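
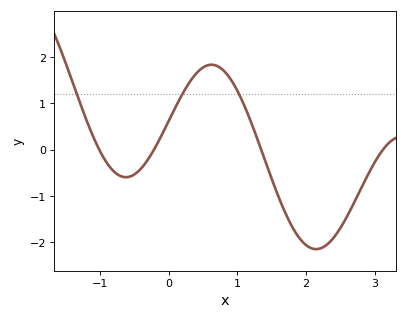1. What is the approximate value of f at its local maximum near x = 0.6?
1.8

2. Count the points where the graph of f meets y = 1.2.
3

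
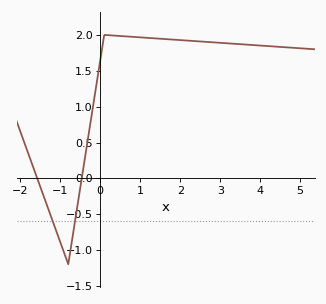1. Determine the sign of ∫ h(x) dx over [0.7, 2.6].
positive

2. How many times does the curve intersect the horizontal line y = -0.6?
2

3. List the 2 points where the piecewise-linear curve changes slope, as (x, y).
(-0.8, -1.2); (0.1, 2)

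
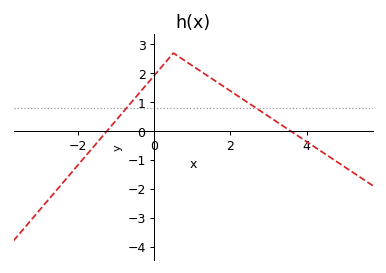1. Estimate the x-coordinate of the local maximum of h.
0.6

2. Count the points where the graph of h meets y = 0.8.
2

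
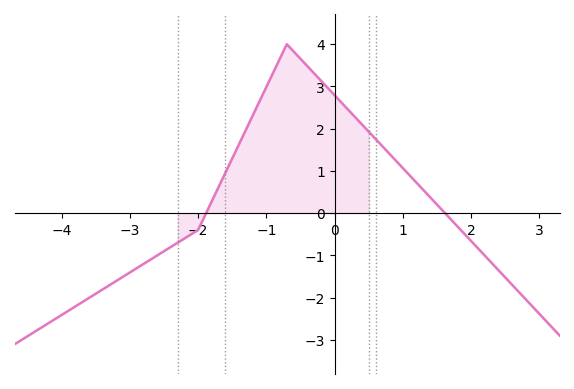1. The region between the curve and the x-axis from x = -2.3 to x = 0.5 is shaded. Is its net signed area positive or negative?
positive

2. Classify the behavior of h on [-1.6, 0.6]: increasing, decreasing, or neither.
neither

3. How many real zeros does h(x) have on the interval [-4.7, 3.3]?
2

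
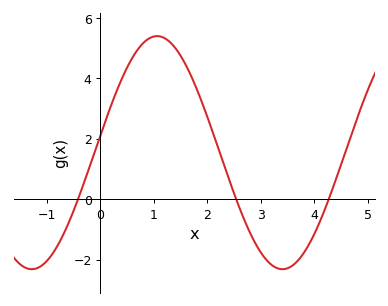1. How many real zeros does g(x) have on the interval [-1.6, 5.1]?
3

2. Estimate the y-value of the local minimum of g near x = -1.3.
-2.4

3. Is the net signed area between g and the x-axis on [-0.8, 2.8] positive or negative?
positive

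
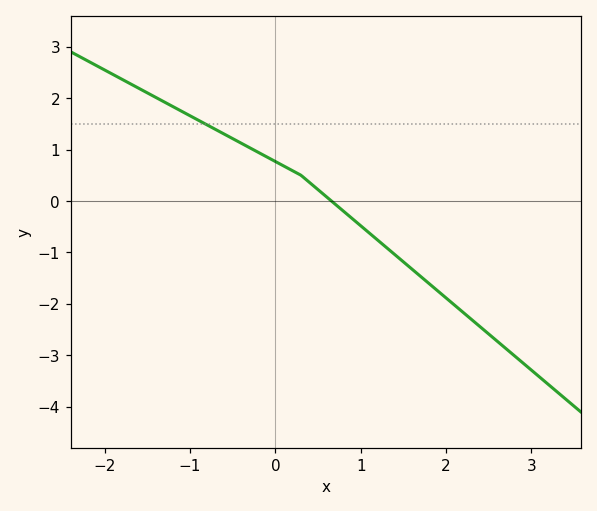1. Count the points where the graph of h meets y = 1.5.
1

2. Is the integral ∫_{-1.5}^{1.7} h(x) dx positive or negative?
positive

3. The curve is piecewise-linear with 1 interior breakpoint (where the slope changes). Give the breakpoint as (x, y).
(0.3, 0.5)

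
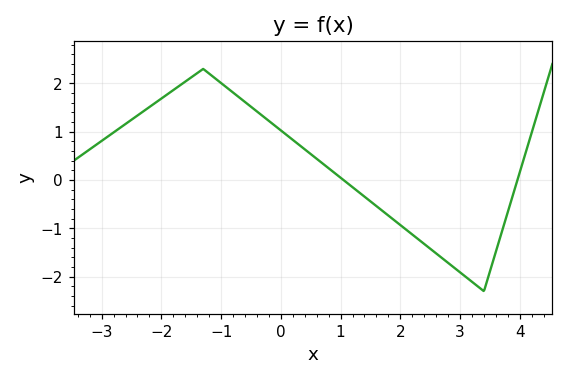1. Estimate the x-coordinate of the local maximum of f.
-1.4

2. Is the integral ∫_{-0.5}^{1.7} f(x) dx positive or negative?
positive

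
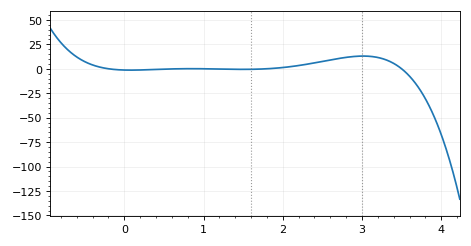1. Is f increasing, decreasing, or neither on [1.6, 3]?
increasing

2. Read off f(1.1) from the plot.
-0.128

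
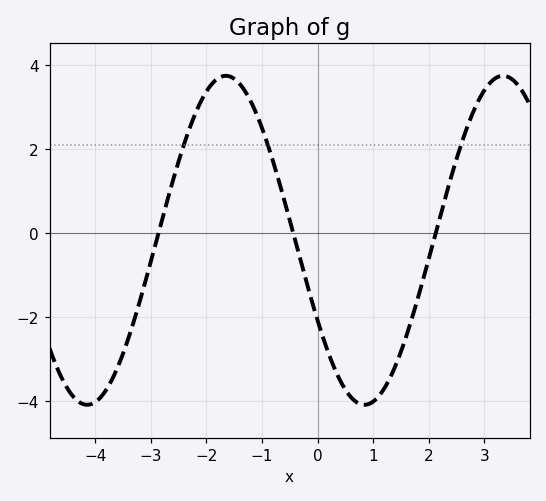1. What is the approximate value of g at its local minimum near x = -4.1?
-4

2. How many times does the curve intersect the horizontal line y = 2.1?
3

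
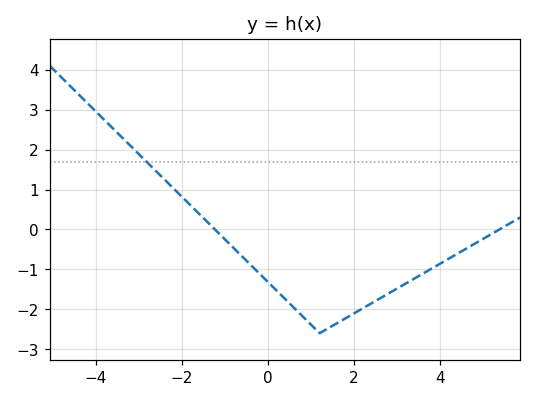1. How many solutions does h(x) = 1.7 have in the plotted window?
1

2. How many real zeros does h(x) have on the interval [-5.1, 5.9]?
2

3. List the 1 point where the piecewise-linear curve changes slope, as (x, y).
(1.2, -2.6)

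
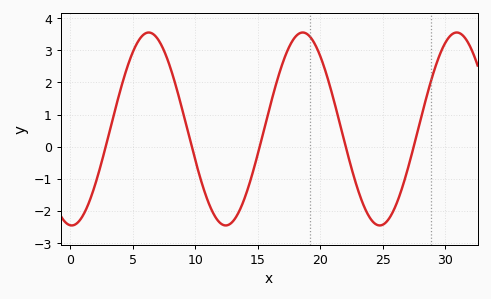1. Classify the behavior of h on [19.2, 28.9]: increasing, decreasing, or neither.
neither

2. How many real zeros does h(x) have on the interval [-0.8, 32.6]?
5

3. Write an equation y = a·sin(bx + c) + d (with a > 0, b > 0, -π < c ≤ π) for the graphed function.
y = 3sin(0.51x - 1.63) + 0.55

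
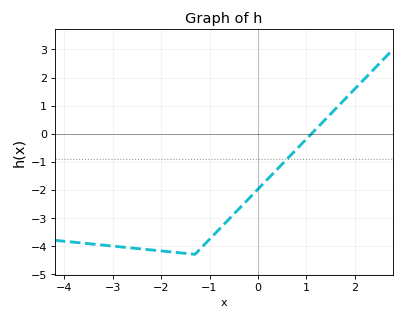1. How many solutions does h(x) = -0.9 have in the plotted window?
1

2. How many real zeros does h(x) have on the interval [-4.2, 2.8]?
1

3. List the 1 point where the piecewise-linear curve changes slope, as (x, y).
(-1.3, -4.3)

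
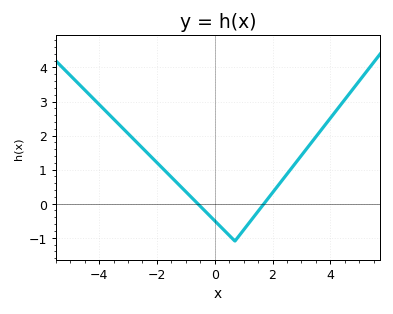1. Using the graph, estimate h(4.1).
2.6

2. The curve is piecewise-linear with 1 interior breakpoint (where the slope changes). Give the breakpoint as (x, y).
(0.7, -1.1)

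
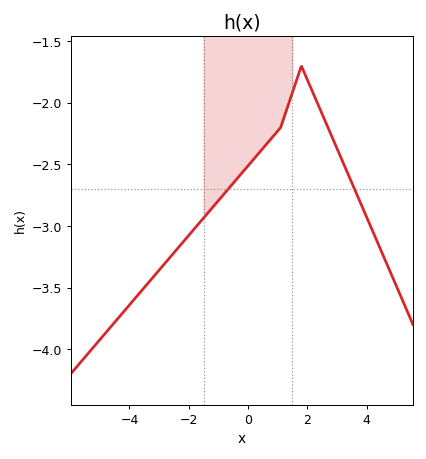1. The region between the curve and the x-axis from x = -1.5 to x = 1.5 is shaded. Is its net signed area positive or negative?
negative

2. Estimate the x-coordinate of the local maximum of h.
1.8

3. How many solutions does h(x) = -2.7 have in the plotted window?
2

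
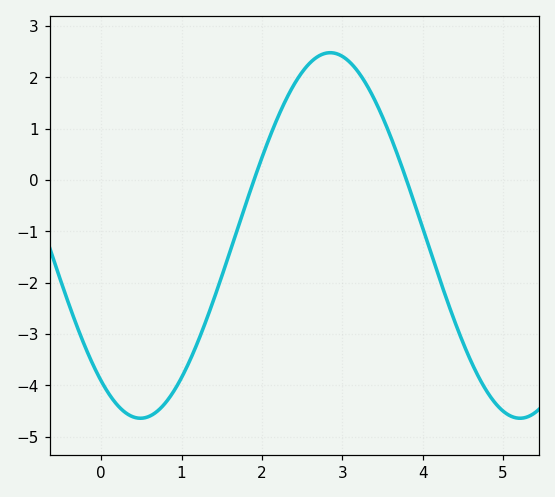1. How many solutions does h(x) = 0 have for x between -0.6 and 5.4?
2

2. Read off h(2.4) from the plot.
1.9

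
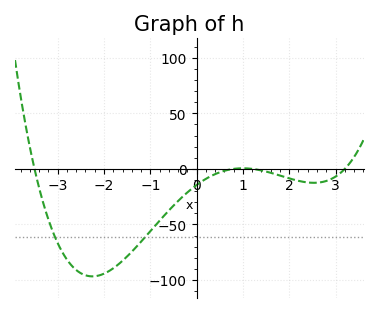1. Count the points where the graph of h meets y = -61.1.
2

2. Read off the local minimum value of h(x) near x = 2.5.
-12.5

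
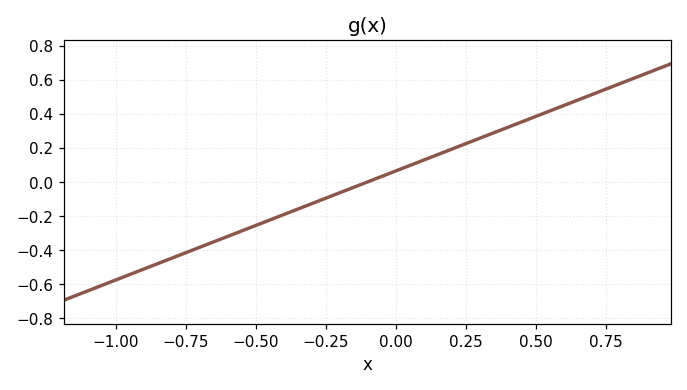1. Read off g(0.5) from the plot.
0.38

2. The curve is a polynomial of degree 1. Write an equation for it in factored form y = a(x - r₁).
y = 0.64(x + 0.1)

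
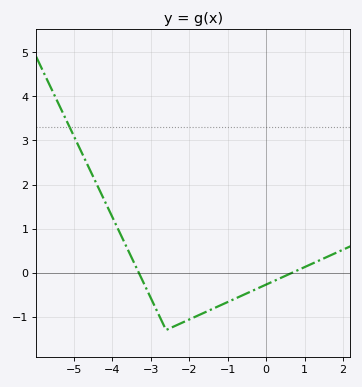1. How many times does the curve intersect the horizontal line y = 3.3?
1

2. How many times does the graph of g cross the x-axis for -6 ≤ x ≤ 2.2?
2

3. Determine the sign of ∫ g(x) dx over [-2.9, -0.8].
negative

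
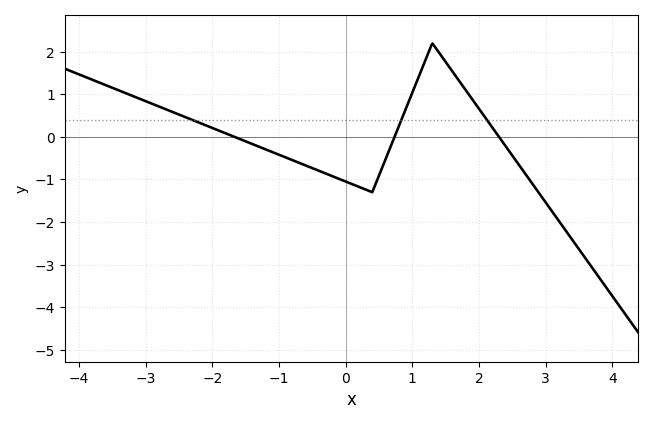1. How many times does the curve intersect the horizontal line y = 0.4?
3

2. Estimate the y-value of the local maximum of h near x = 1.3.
2.2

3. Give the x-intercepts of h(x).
-1.6, 0.8, 2.4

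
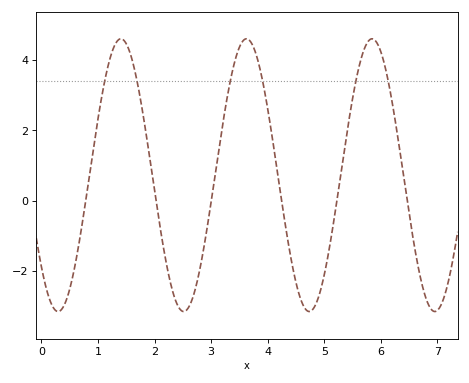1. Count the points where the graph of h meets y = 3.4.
6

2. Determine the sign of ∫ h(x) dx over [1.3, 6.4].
positive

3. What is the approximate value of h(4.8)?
-3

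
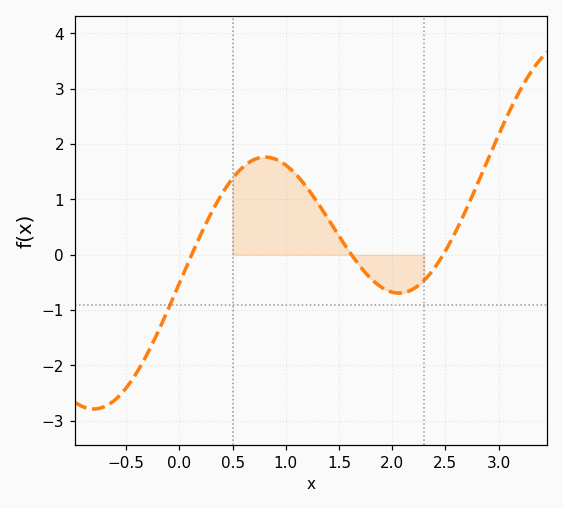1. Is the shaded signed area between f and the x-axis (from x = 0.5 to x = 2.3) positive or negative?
positive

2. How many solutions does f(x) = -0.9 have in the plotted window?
1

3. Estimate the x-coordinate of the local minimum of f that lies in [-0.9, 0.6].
-0.8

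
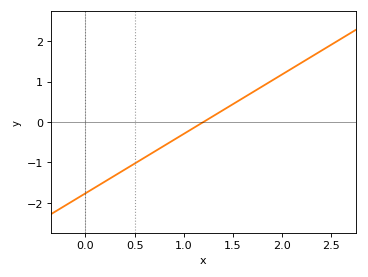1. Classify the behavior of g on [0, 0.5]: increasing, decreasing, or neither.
increasing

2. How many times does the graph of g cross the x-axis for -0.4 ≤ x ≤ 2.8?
1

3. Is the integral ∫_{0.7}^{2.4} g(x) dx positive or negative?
positive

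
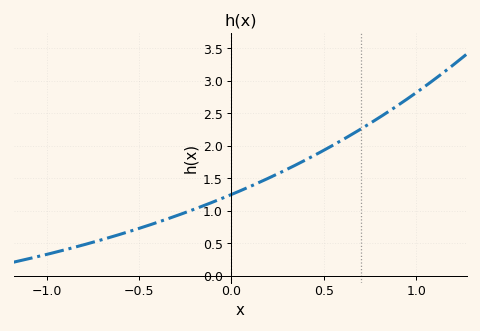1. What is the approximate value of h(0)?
1.25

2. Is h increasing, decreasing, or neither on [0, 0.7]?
increasing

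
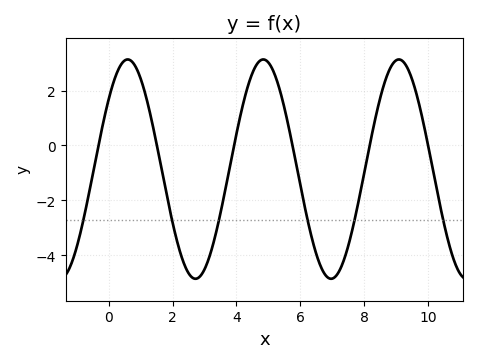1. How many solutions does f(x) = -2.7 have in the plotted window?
6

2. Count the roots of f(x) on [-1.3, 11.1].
6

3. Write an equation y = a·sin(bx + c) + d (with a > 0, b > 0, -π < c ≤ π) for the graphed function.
y = 3.99sin(1.48x + 0.692) - 0.86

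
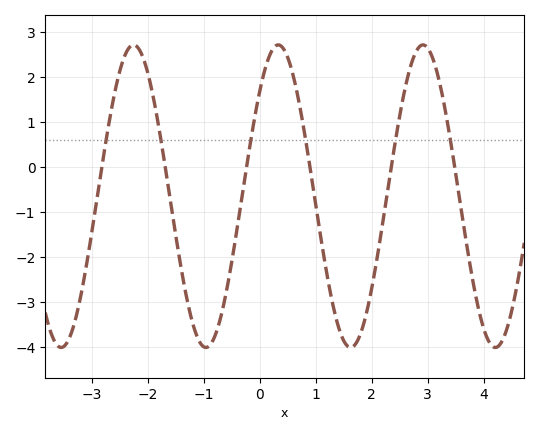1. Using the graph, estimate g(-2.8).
0.2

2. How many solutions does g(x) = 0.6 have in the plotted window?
6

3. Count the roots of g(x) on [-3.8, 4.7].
6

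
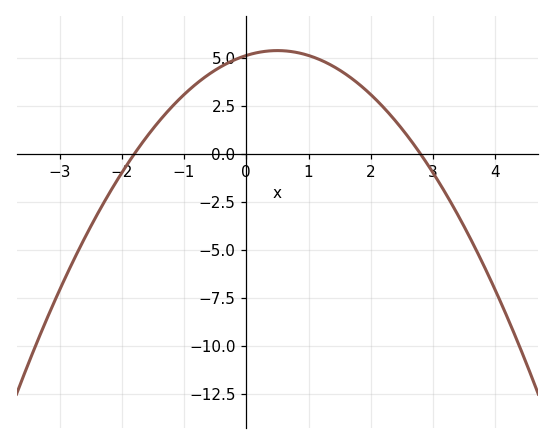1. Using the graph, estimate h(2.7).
0.459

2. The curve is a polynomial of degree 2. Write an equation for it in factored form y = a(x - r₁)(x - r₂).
y = -1.02(x + 1.8)(x - 2.8)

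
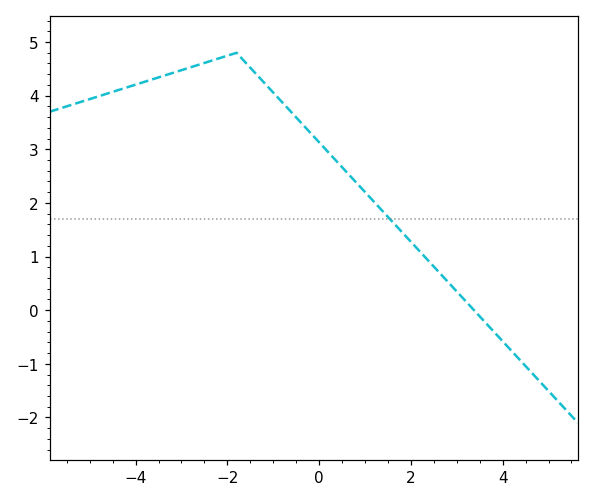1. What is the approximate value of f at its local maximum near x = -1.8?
4.8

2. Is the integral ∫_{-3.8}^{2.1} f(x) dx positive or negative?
positive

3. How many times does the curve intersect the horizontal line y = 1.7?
1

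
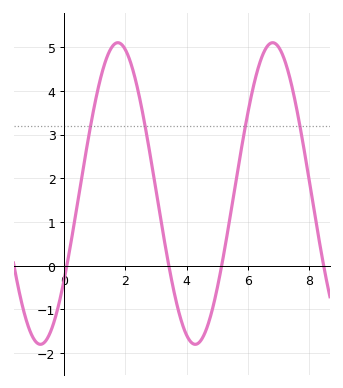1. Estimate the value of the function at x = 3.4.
0.079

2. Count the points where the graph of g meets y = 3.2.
4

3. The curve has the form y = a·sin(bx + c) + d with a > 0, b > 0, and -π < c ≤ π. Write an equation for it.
y = 3.45sin(1.24x - 0.602) + 1.65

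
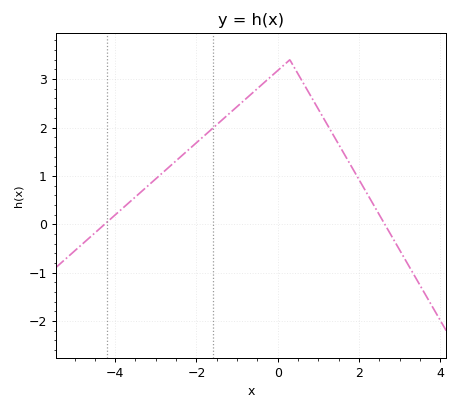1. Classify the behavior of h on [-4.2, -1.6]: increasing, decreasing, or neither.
increasing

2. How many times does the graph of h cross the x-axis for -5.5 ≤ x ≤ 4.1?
2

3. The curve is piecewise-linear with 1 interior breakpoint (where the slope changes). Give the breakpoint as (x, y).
(0.3, 3.4)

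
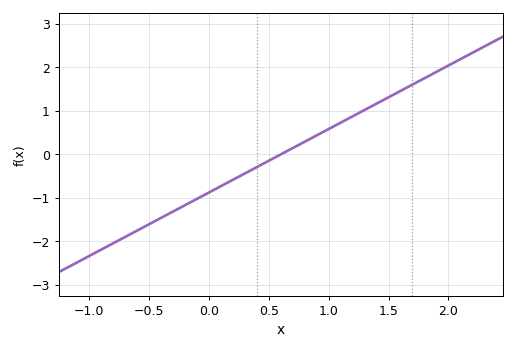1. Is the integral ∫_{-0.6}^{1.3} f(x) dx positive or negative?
negative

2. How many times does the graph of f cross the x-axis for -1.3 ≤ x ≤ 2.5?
1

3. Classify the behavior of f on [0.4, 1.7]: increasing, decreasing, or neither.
increasing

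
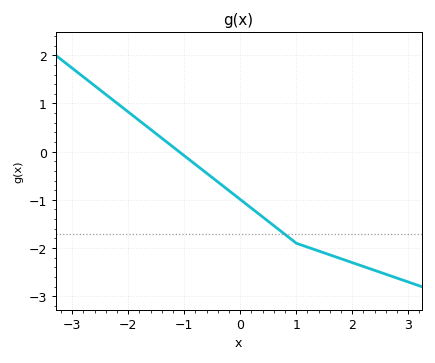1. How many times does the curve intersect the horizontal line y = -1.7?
1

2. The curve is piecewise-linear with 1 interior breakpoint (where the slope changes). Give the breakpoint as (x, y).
(1, -1.9)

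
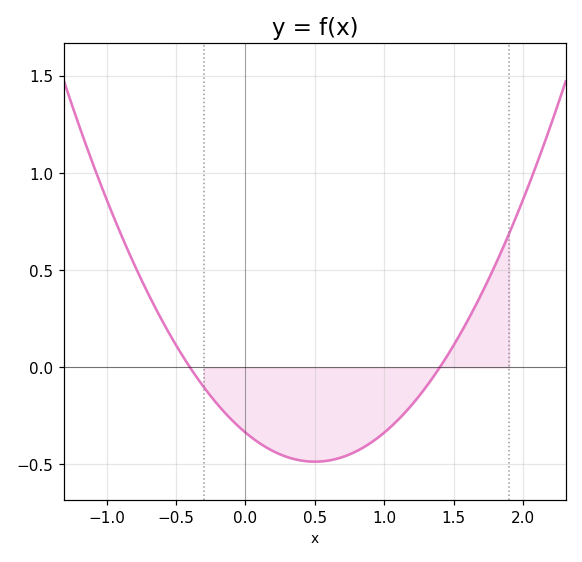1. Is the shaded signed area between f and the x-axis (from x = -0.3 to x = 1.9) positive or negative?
negative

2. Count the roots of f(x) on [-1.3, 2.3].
2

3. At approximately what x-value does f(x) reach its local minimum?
0.5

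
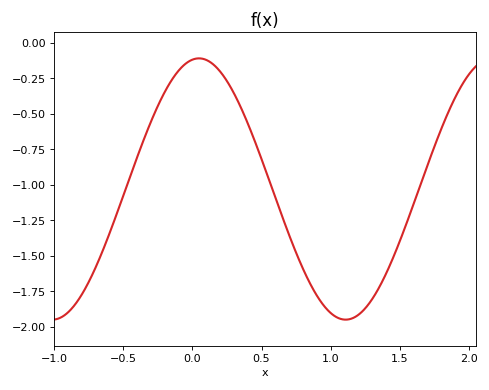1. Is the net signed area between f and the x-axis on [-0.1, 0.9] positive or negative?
negative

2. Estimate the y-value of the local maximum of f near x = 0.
-0.1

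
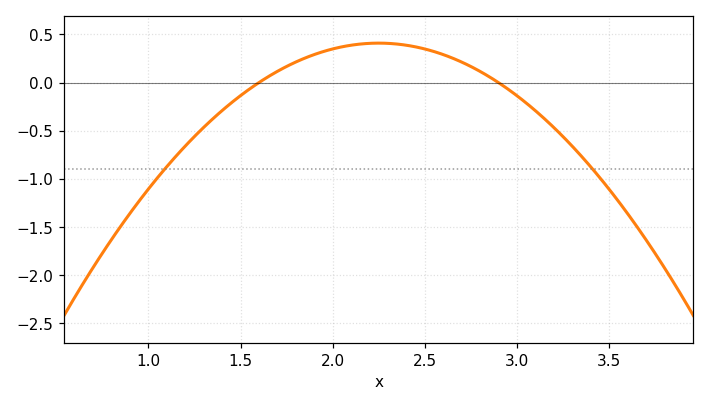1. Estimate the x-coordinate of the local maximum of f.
2.25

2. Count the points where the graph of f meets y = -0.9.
2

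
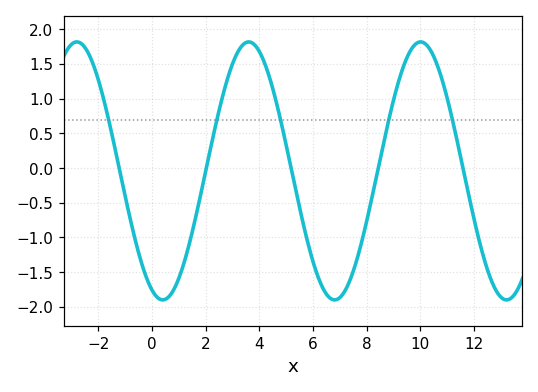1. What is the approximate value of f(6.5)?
-1.81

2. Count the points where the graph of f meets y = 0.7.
5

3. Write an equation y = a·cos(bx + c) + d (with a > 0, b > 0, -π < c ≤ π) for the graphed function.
y = 1.86cos(0.98x + 2.75) - 0.04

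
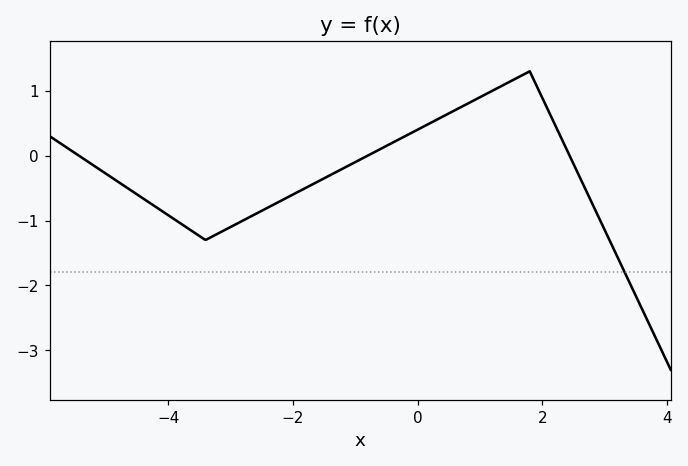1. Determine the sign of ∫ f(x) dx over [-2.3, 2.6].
positive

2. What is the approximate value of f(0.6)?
0.7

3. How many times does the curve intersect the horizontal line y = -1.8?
1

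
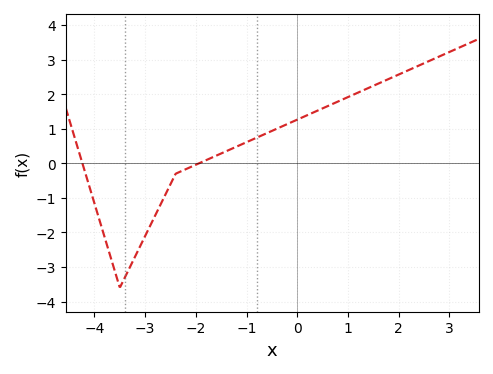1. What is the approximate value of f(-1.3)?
0.4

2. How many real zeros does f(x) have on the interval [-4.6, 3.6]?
2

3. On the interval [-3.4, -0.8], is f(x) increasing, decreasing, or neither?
increasing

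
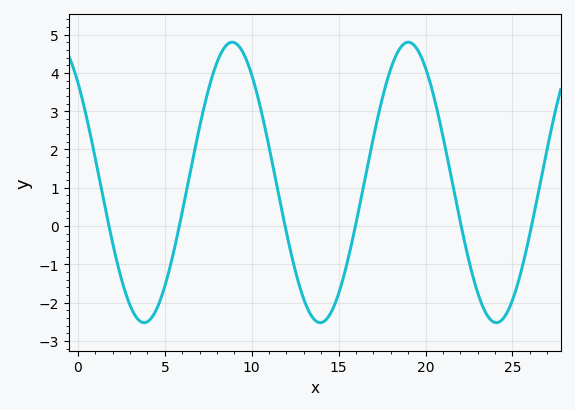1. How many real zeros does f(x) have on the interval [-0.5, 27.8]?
6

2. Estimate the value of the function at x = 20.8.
2.8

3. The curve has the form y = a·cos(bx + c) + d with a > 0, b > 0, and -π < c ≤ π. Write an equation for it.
y = 3.66cos(0.62x + 0.78) + 1.14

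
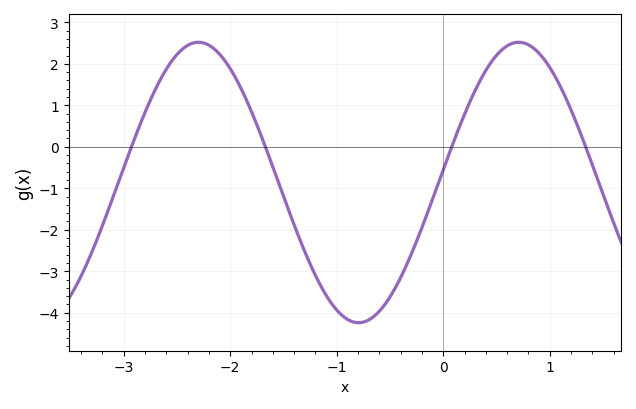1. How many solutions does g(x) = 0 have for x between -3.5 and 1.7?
4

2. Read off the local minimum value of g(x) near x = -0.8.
-4.24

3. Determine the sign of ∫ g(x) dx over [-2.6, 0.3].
negative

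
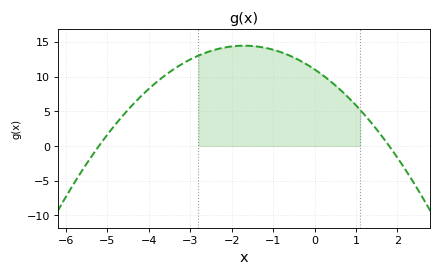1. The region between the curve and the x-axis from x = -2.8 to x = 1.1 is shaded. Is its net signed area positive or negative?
positive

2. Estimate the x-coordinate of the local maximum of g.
-1.7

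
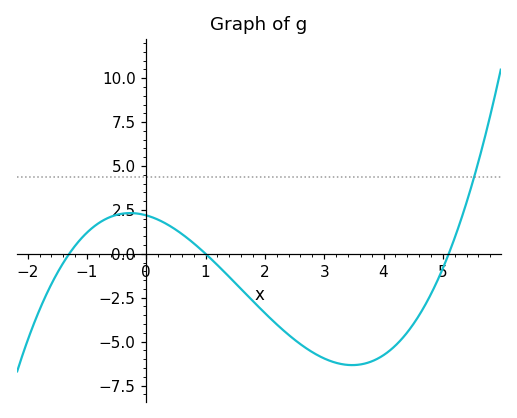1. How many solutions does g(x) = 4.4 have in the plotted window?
1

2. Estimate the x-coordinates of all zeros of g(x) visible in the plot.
-1.2, 1, 5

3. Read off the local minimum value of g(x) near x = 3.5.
-6.4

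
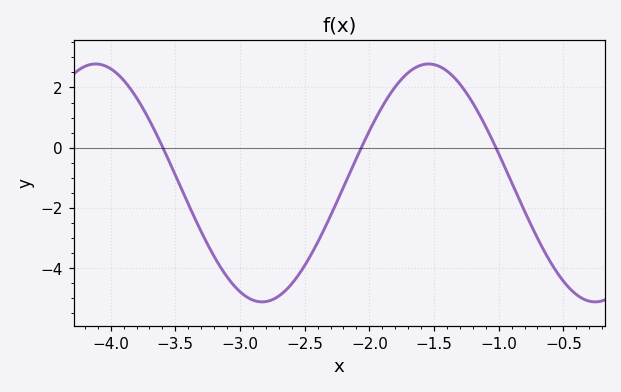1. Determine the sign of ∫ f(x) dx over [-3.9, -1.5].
negative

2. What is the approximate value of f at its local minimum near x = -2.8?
-5.2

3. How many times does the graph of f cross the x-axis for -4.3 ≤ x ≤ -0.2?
3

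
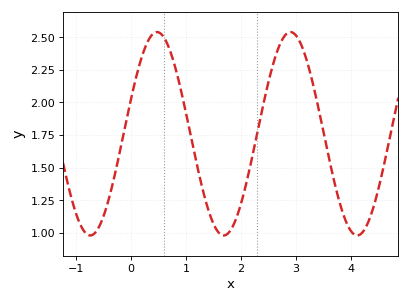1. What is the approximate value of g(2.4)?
1.97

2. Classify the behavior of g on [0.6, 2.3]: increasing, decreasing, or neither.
neither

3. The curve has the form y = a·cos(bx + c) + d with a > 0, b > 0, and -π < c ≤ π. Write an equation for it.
y = 0.78cos(2.59x - 1.23) + 1.76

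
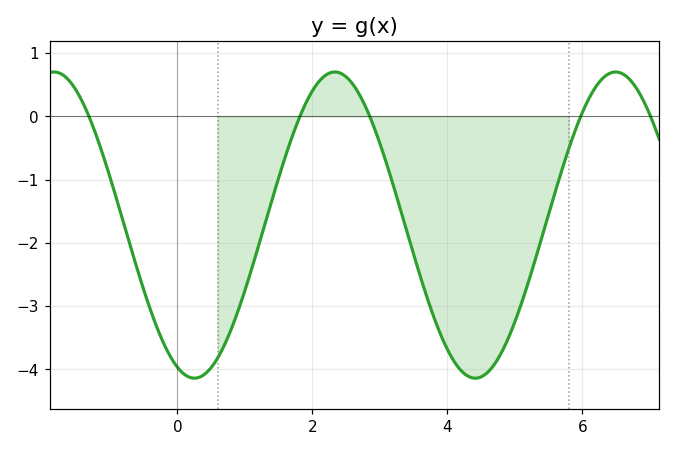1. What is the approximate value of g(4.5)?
-4.1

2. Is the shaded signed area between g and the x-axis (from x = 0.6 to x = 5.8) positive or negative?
negative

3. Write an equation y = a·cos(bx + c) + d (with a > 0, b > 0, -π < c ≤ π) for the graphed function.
y = 2.42cos(1.5x + 2.8) - 1.72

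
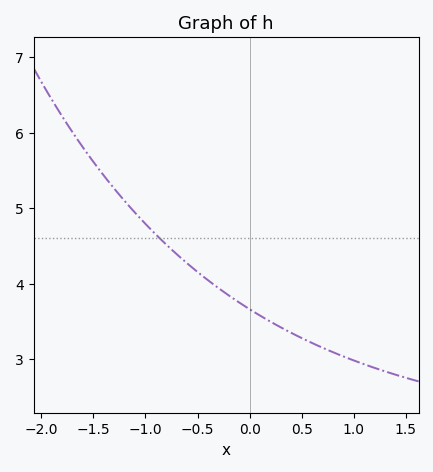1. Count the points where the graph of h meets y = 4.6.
1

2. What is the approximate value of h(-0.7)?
4.39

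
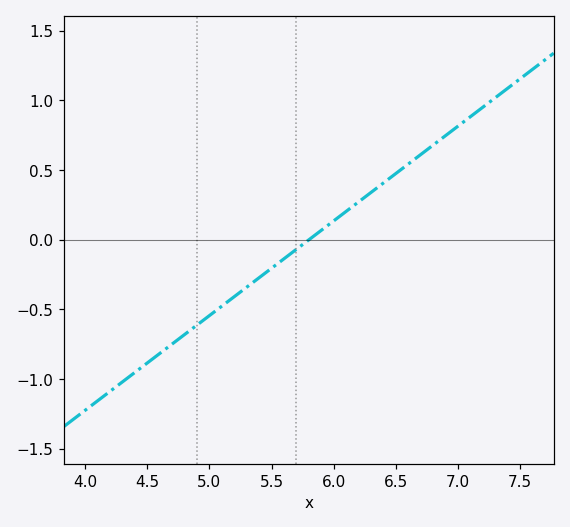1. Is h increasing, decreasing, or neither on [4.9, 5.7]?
increasing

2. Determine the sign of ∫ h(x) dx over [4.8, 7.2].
positive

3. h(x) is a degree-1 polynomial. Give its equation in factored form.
y = 0.68(x - 5.8)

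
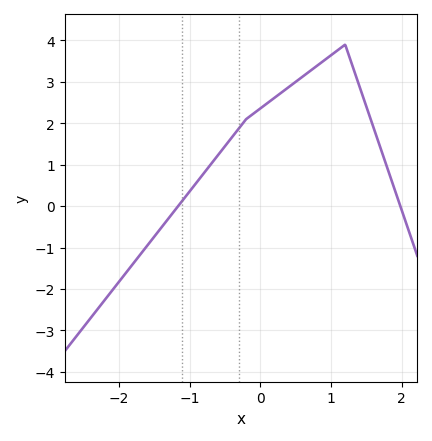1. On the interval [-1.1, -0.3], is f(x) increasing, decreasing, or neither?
increasing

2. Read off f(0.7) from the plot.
3.3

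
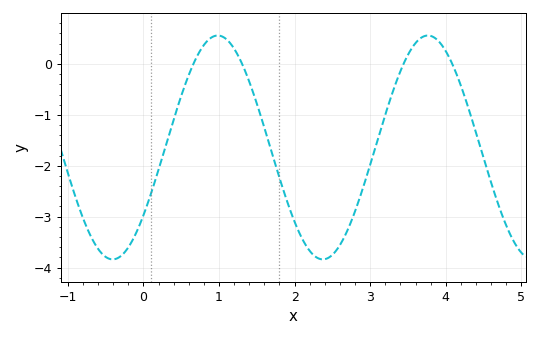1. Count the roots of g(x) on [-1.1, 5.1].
4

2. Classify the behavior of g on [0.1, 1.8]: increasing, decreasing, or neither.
neither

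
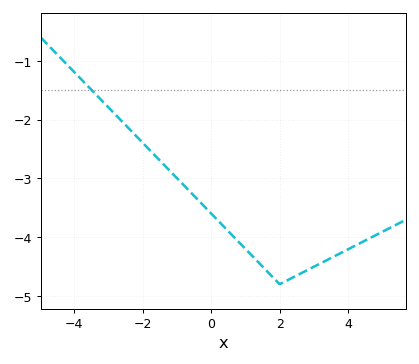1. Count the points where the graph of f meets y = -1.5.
1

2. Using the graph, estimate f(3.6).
-4.32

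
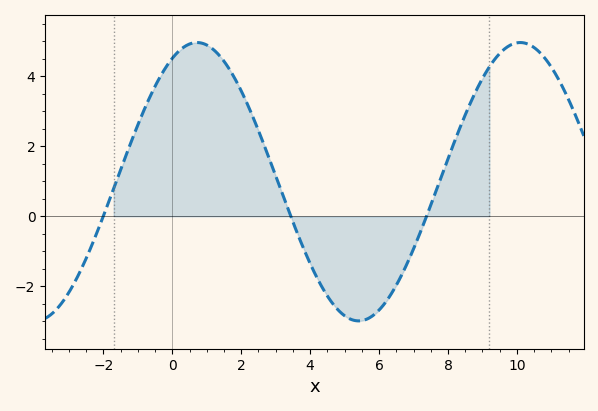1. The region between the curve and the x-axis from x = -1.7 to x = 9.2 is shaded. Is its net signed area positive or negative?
positive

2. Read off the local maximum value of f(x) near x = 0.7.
4.97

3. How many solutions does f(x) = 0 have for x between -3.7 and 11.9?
3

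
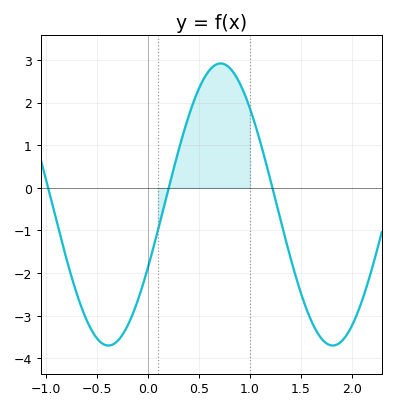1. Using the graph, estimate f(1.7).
-3.53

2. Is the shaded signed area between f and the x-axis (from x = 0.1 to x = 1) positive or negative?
positive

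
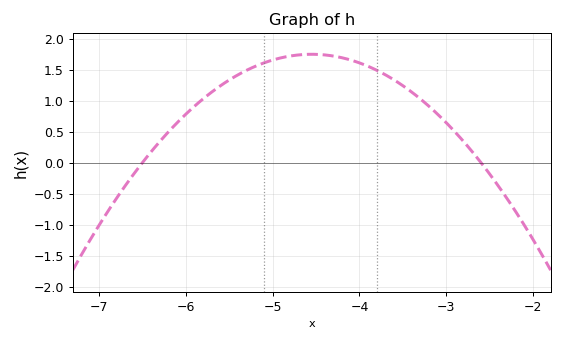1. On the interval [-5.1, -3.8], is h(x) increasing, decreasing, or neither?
neither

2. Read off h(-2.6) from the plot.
0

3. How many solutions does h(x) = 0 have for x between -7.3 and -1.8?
2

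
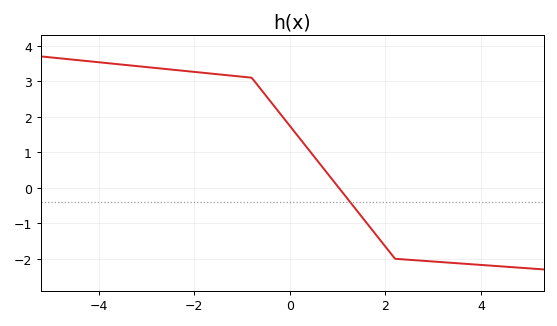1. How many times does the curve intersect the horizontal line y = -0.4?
1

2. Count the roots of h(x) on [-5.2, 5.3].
1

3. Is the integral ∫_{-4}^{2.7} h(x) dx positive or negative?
positive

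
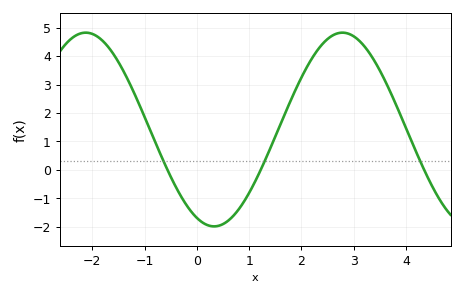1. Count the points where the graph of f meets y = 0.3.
3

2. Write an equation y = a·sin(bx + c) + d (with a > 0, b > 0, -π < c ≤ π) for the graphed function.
y = 3.4sin(1.28x - 1.99) + 1.42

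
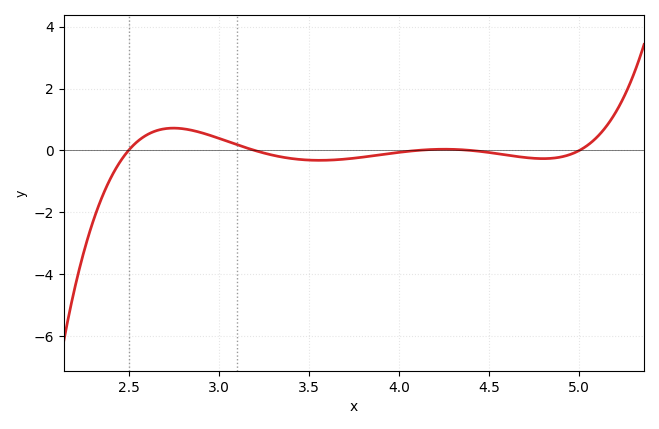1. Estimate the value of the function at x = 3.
0.4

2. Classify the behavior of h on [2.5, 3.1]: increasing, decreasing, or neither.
neither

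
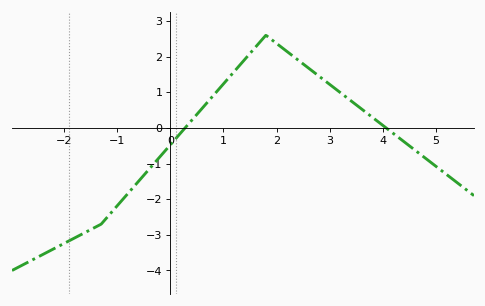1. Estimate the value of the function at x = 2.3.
2.03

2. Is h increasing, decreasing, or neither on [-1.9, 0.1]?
increasing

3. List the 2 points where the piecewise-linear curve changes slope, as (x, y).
(-1.3, -2.7); (1.8, 2.6)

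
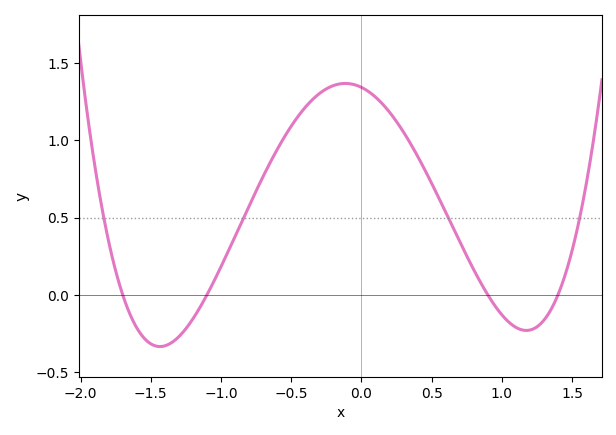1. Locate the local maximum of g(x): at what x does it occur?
-0.115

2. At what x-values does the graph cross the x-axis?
-1.7, -1.1, 0.9, 1.4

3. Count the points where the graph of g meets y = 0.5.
4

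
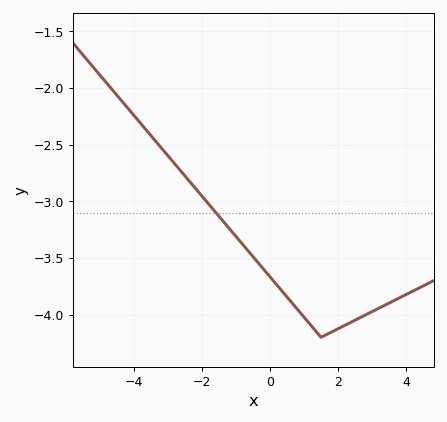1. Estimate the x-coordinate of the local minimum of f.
1.5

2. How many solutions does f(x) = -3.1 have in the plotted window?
1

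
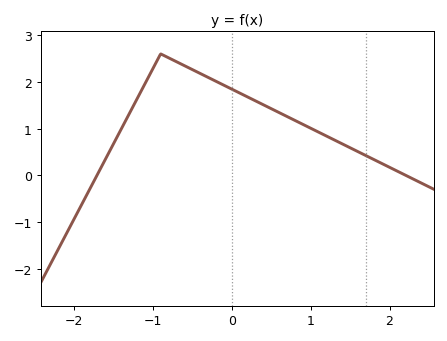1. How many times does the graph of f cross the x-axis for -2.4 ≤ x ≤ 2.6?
2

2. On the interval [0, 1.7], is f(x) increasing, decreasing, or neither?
decreasing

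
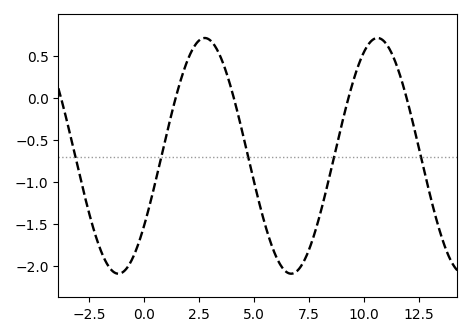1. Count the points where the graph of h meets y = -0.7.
5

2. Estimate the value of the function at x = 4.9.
-0.895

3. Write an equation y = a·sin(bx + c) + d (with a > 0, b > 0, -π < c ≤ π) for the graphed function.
y = 1.4sin(0.8x - 0.632) - 0.69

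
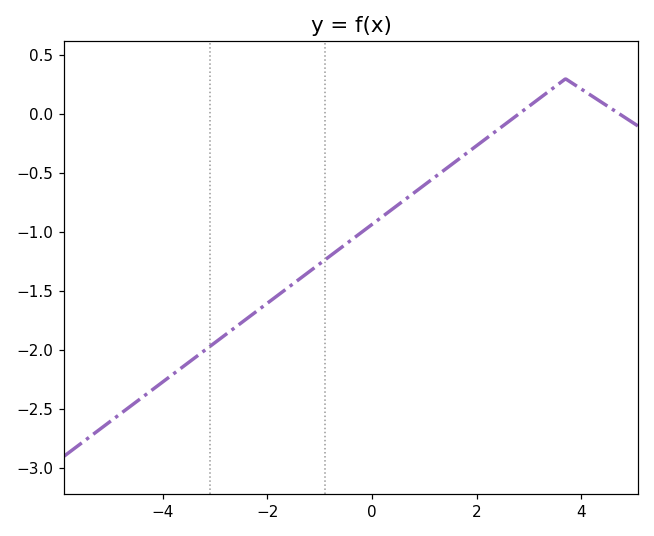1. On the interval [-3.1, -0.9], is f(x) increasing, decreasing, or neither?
increasing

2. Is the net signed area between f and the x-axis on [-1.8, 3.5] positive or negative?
negative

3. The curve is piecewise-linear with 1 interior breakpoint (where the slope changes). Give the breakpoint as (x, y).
(3.7, 0.3)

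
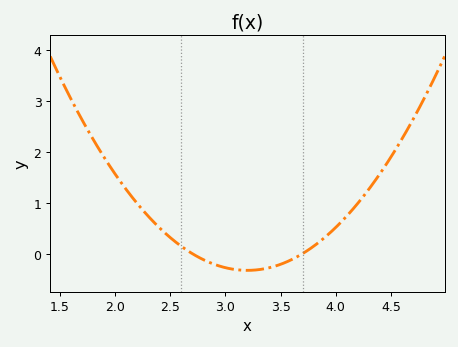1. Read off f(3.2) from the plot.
-0.3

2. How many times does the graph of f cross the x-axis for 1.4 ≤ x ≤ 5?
2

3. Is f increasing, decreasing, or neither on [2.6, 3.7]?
neither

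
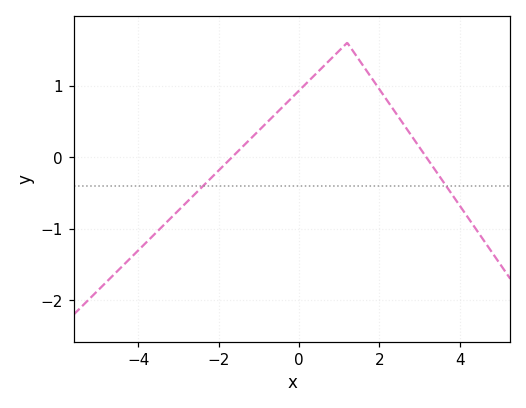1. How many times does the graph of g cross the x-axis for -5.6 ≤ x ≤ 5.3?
2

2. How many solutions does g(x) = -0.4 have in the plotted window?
2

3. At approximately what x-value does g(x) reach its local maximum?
1.2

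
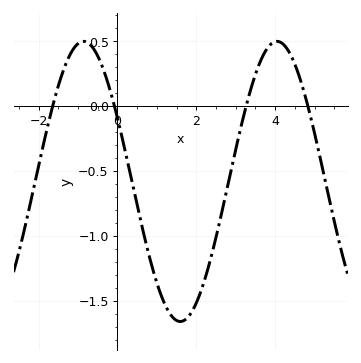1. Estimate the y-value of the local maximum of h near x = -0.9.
0.5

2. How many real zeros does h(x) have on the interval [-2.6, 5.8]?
4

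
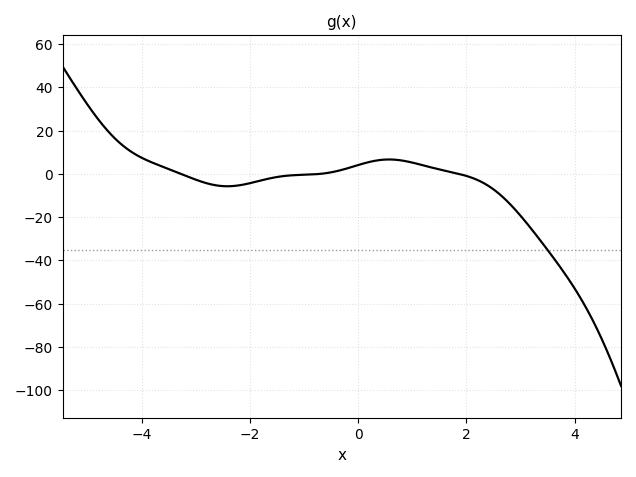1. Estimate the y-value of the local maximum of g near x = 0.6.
6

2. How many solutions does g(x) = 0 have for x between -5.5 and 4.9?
3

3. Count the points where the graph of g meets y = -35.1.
1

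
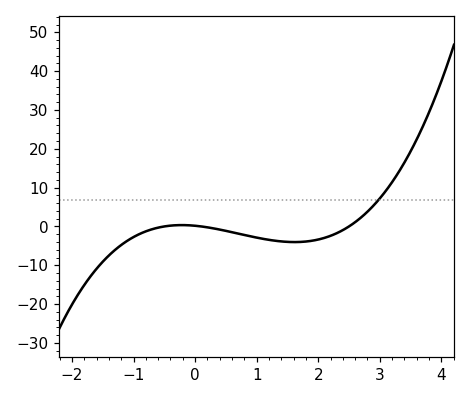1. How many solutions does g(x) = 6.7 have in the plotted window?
1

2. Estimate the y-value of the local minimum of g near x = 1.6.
-4.03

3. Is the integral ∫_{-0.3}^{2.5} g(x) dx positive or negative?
negative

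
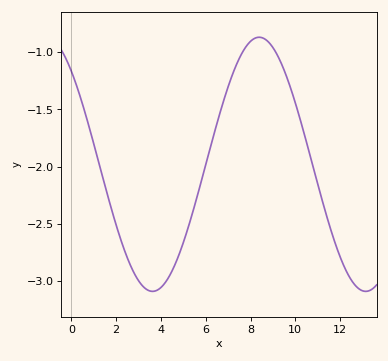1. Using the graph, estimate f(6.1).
-1.91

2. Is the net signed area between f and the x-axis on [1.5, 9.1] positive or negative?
negative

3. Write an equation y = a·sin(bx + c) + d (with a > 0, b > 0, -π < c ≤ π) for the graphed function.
y = 1.11sin(0.66x + 2.32) - 1.98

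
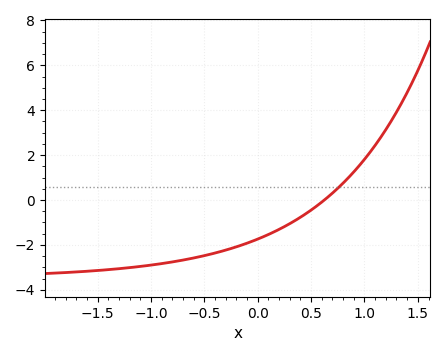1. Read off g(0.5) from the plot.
-0.449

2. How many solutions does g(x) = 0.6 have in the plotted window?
1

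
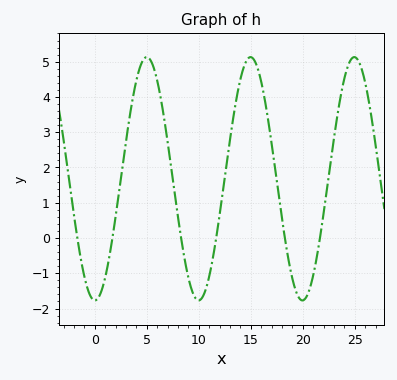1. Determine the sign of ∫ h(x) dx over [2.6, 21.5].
positive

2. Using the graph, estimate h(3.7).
4.03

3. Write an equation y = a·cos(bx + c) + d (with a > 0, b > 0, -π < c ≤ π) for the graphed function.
y = 3.45cos(0.63x + 3.13) + 1.68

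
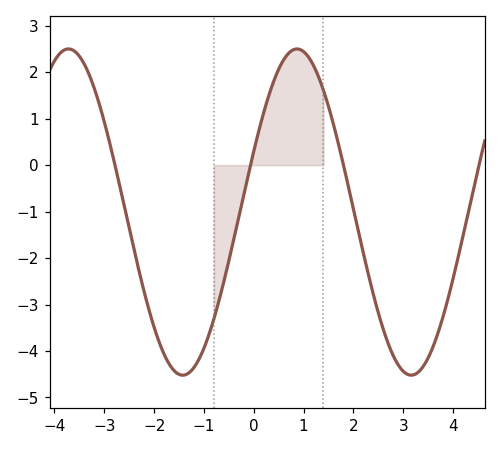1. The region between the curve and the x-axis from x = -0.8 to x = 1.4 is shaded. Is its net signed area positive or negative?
positive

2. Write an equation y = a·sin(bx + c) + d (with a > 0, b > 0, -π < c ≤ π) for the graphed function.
y = 3.51sin(1.37x + 0.382) - 1.01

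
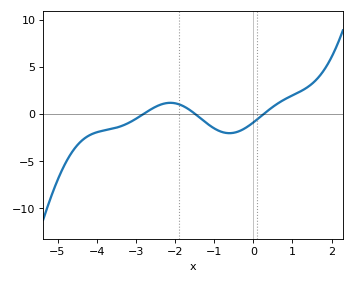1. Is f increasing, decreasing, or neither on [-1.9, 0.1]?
neither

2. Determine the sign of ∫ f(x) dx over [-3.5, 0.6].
negative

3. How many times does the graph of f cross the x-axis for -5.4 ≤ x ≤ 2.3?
3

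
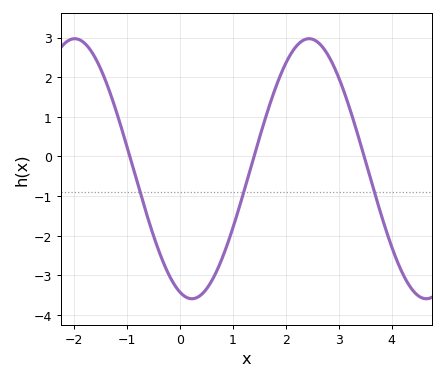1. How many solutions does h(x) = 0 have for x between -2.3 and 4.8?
3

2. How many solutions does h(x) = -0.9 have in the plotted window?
3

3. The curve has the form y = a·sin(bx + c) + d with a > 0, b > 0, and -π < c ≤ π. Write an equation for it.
y = 3.28sin(1.4x - 1.9) - 0.31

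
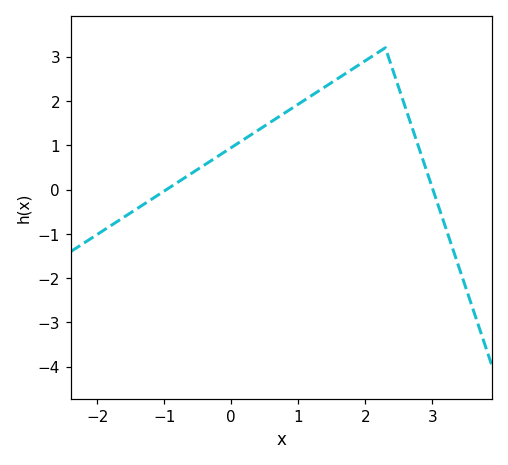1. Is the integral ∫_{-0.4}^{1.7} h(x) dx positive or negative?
positive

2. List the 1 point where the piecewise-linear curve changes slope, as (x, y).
(2.3, 3.2)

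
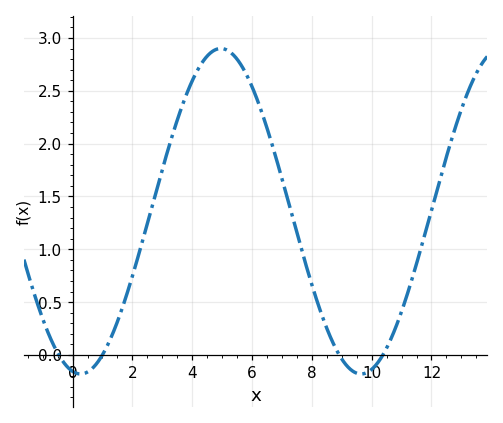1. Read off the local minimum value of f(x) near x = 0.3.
-0.18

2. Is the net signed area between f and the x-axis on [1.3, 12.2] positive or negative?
positive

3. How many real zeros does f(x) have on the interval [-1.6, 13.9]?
4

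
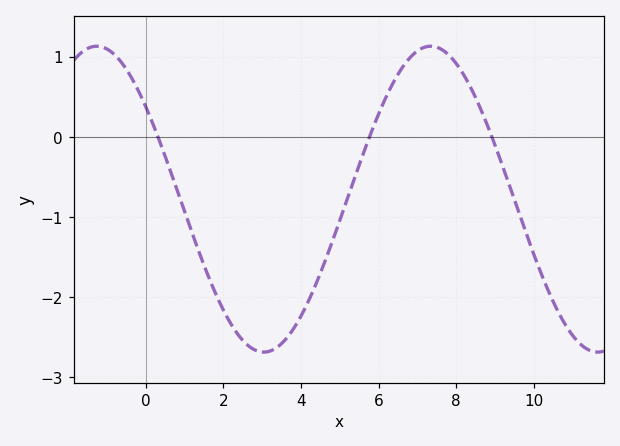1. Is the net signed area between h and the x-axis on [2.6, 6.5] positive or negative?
negative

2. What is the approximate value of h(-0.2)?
0.6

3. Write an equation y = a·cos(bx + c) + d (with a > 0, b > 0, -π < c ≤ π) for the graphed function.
y = 1.91cos(0.73x + 0.92) - 0.78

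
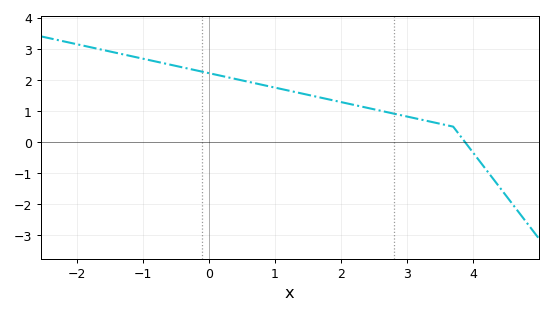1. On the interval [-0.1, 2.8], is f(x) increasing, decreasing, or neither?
decreasing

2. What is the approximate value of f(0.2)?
2.12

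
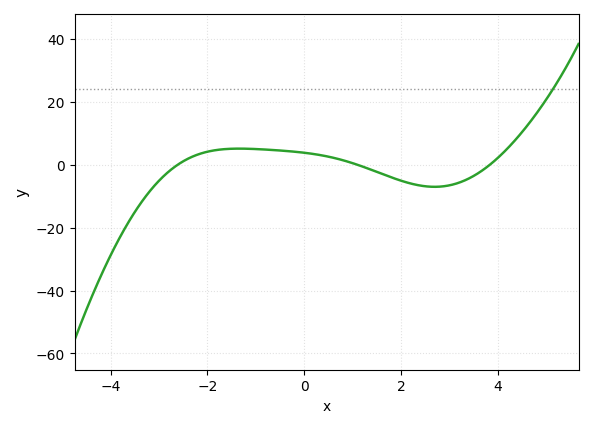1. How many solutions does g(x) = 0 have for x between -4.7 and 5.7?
3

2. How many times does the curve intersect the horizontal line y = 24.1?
1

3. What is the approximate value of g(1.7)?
-3.39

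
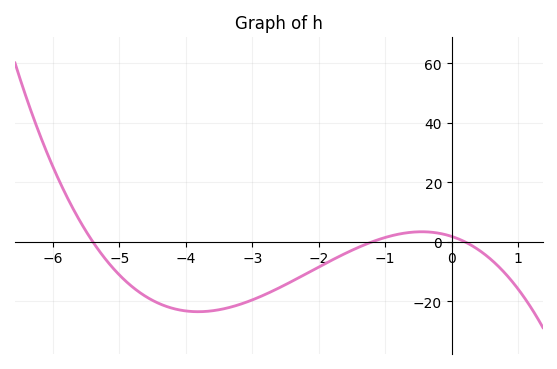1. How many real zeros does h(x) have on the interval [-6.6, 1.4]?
3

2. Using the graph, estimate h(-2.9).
-18.6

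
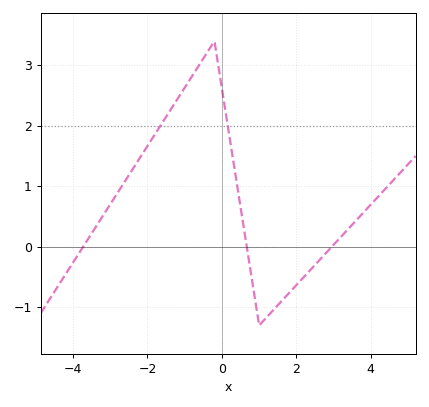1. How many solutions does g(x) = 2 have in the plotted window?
2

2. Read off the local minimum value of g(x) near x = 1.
-1.3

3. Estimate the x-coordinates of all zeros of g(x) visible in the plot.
-3.73, 0.668, 2.95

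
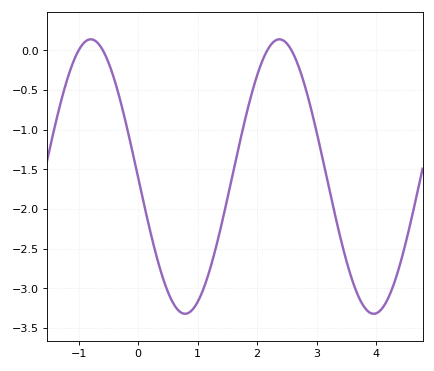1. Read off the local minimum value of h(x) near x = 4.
-3.32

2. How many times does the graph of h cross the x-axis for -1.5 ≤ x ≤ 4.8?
4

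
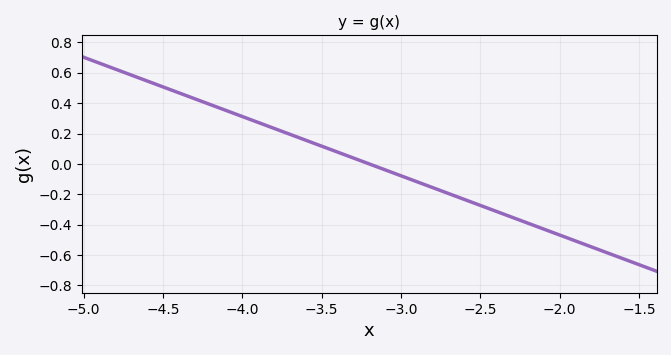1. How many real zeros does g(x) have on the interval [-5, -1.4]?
1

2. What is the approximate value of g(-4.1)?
0.36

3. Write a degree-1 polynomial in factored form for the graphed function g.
y = -0.39(x + 3.2)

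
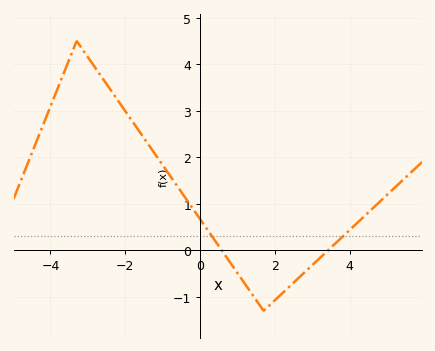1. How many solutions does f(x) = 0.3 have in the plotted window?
2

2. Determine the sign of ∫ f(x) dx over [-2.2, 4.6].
positive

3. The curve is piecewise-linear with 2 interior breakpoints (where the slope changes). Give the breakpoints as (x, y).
(-3.3, 4.5); (1.7, -1.3)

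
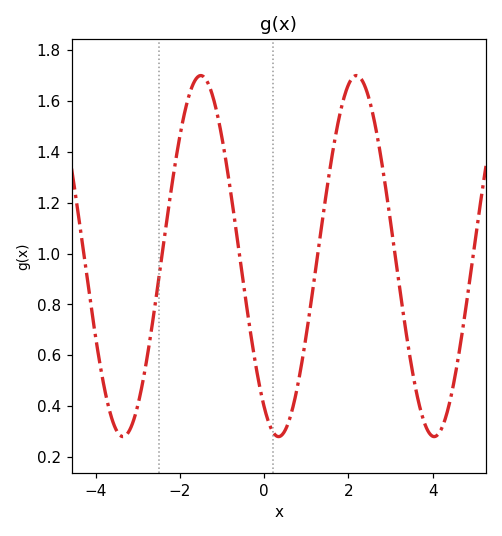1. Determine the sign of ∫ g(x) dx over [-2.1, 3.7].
positive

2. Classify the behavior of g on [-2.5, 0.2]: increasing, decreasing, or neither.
neither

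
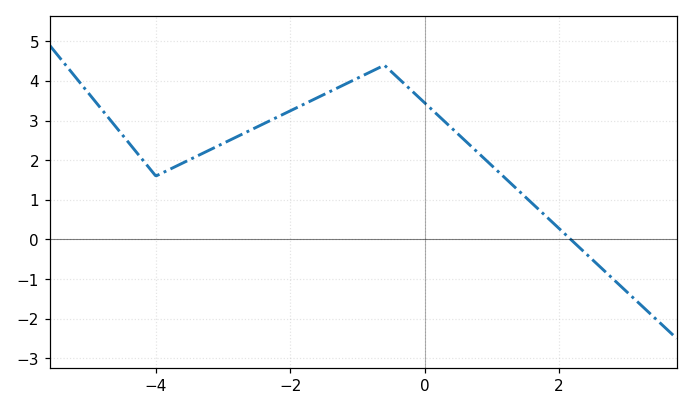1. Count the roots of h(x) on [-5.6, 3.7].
1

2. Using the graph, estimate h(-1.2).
3.91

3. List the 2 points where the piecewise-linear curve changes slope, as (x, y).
(-4, 1.6); (-0.6, 4.4)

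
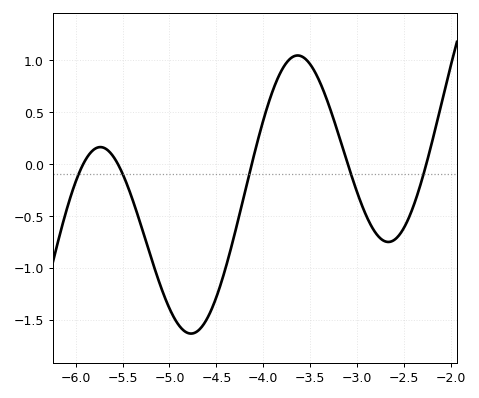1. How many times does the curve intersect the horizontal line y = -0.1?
5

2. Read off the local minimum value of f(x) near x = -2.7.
-0.752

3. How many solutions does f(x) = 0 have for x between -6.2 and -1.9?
5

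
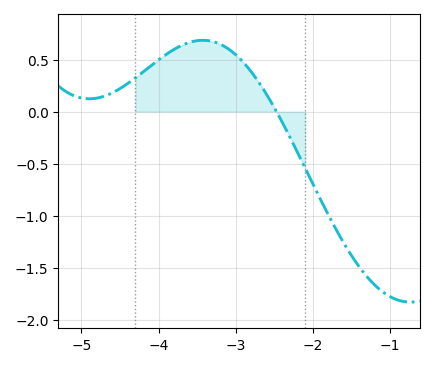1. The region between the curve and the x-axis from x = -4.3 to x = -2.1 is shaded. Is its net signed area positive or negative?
positive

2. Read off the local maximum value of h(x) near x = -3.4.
0.686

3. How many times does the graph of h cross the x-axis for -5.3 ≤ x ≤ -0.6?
1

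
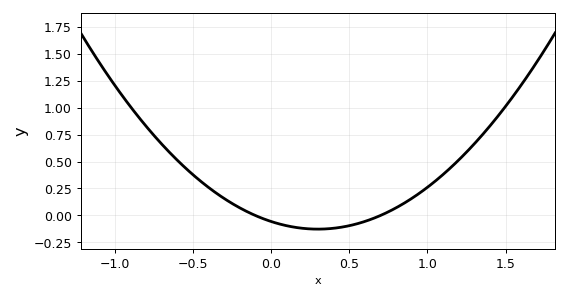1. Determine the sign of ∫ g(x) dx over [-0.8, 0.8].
positive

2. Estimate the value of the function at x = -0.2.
0.05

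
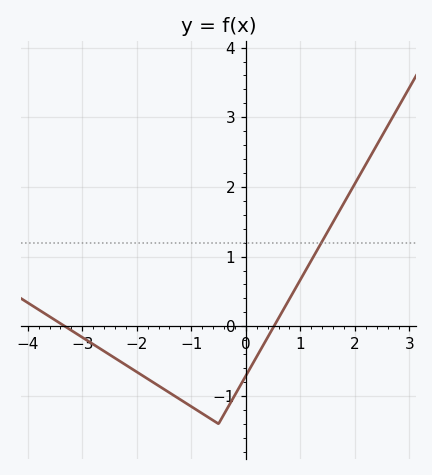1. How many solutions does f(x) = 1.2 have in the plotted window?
1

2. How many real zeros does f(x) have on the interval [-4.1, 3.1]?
2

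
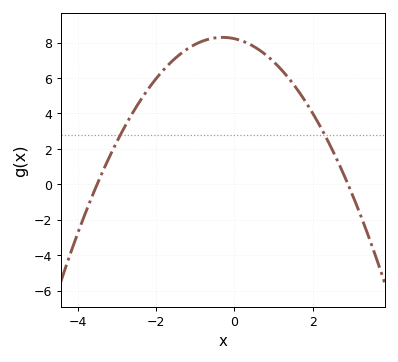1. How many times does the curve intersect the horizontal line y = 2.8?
2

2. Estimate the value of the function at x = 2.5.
1.94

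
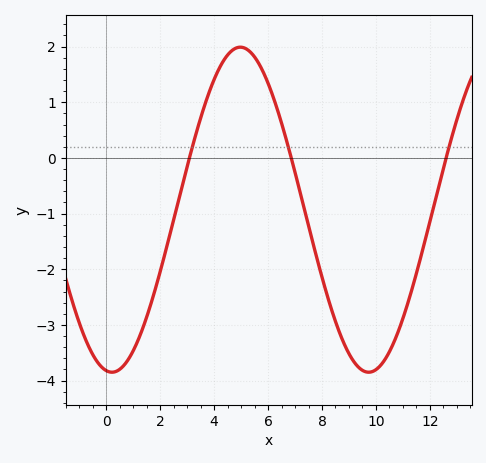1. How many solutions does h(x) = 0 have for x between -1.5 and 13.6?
3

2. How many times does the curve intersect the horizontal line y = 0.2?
3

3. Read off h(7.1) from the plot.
-0.449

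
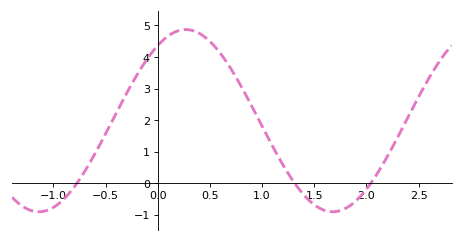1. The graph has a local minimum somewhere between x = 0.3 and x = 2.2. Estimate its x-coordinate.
1.68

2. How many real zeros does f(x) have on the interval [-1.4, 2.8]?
3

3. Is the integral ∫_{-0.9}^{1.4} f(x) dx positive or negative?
positive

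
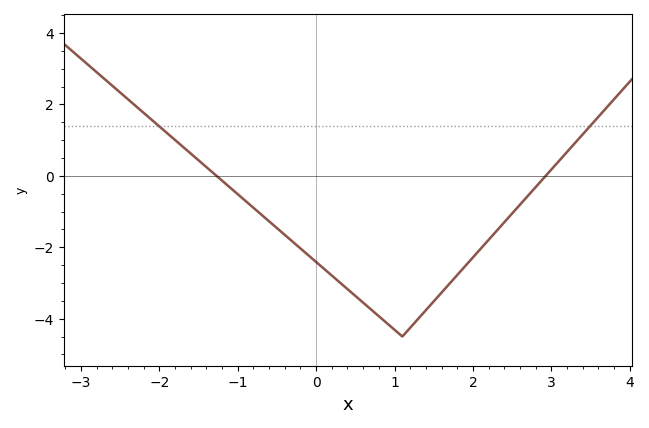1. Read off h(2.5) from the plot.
-1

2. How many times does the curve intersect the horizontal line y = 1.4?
2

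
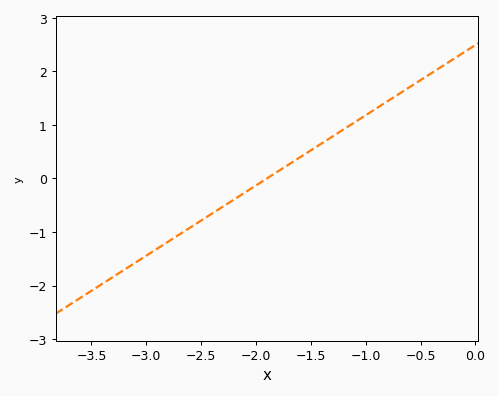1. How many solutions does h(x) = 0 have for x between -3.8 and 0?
1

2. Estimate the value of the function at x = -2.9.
-1.31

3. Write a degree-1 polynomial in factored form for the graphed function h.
y = 1.31(x + 1.9)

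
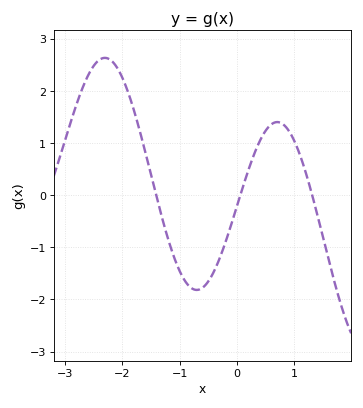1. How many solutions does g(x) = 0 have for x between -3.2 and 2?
3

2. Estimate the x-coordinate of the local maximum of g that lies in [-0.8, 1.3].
0.7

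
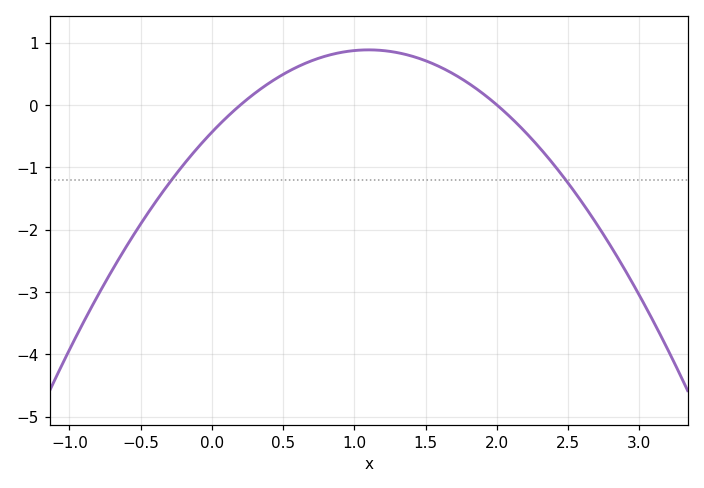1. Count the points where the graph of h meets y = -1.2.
2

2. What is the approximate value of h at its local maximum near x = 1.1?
0.883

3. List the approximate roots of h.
0.2, 2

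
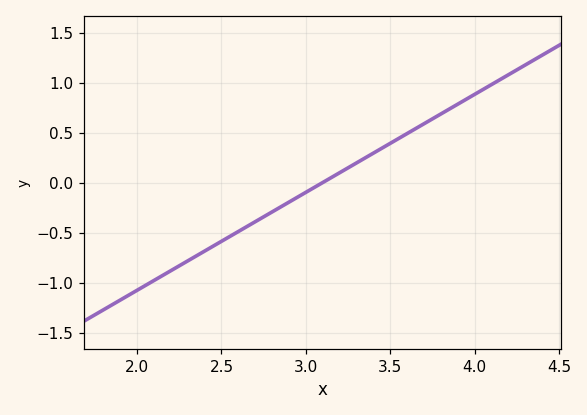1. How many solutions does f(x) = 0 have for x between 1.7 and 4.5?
1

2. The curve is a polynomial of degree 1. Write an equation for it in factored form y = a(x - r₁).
y = 0.98(x - 3.1)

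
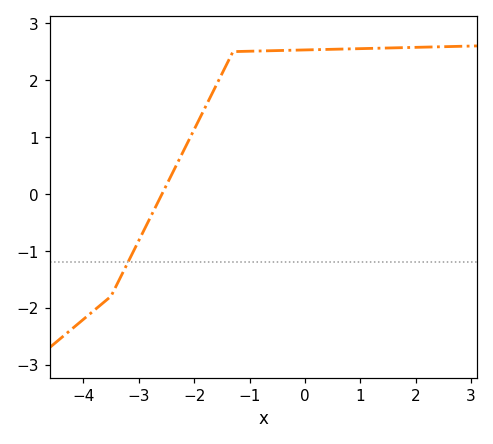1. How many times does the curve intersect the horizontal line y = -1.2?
1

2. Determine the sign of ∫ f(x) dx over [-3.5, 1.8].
positive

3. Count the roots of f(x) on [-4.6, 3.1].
1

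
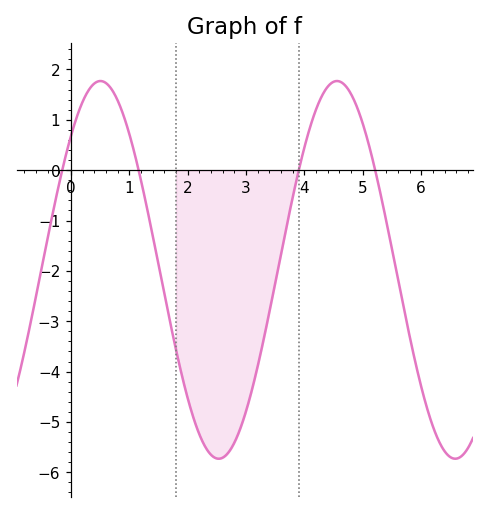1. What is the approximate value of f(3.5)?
-2.2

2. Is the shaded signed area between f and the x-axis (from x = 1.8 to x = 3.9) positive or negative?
negative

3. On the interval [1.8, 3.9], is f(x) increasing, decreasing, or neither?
neither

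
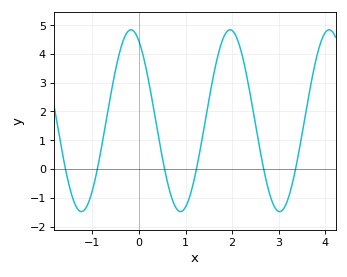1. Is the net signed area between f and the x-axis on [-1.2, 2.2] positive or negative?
positive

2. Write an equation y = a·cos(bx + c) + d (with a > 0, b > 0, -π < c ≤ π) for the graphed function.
y = 3.16cos(3x + 0.51) + 1.68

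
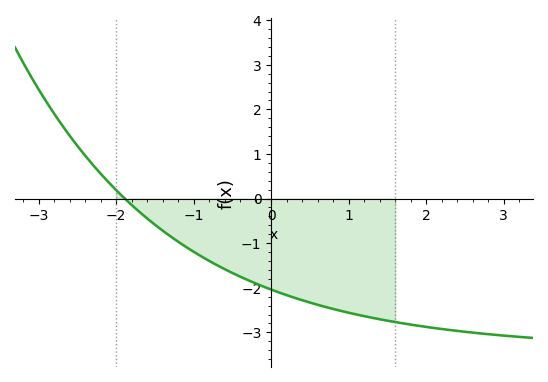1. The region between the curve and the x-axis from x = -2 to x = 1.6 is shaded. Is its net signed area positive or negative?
negative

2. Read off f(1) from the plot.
-2.56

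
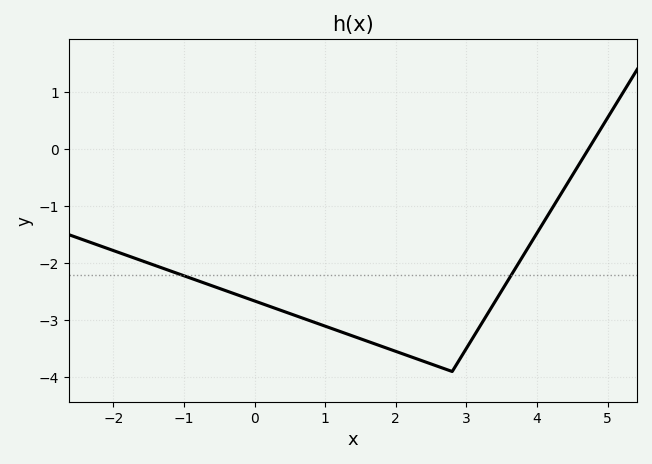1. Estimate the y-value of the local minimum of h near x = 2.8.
-3.9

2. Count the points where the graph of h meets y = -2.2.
2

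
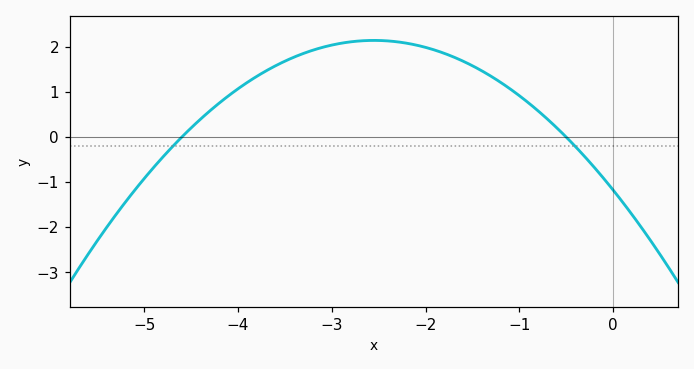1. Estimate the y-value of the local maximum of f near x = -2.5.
2.14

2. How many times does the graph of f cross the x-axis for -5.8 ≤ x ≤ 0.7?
2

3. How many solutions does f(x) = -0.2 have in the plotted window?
2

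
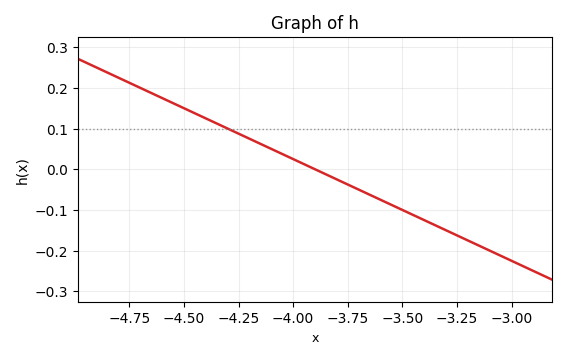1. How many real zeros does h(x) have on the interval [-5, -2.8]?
1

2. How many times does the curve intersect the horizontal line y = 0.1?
1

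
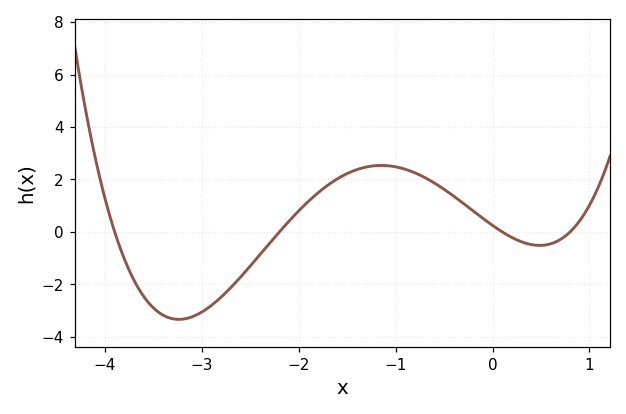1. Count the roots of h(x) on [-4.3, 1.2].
4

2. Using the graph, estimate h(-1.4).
2.4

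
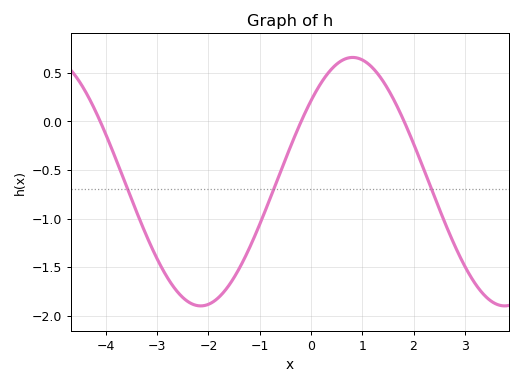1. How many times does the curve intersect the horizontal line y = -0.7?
3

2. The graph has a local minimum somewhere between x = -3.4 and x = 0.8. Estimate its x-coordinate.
-2.2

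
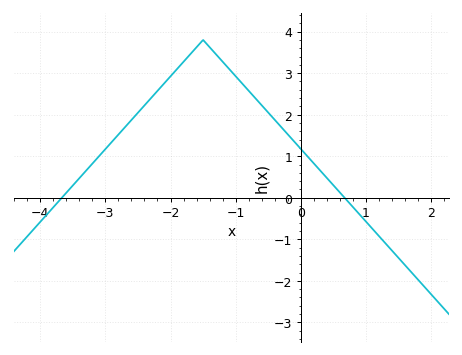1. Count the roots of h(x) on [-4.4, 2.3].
2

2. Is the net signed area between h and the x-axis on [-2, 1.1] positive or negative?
positive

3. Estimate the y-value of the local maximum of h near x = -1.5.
3.8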